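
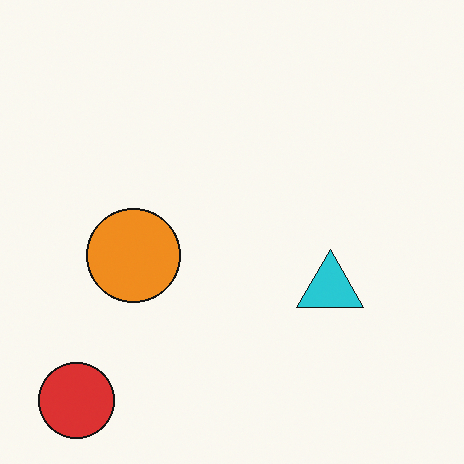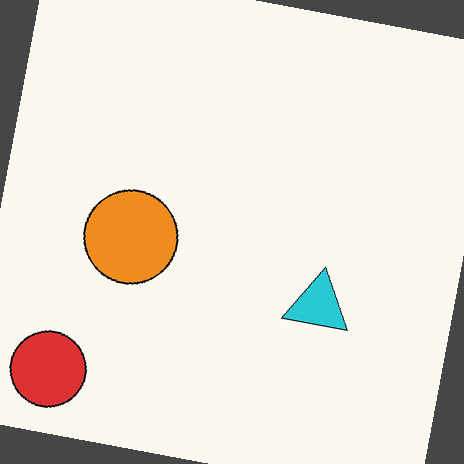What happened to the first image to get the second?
The transformation is: rotated clockwise by a small amount.

Every shape is tilted by the same angle and the image corners show triangular fill wedges — a whole-image rotation by a non-right angle.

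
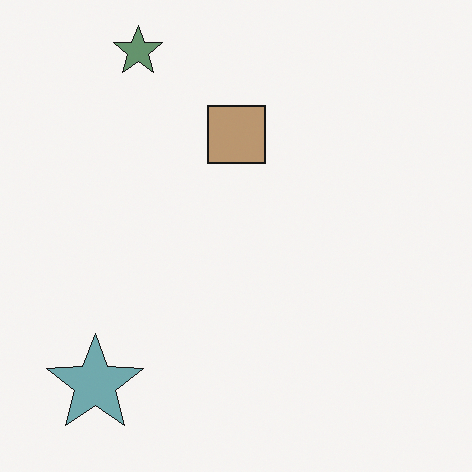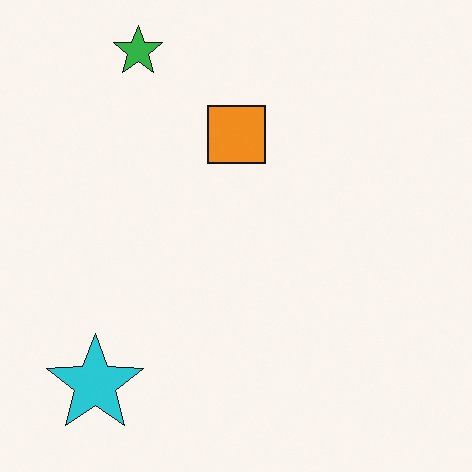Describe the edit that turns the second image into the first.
This is the original image made much more muted (saturation change).

All colors are more muted and greyish — a global saturation change.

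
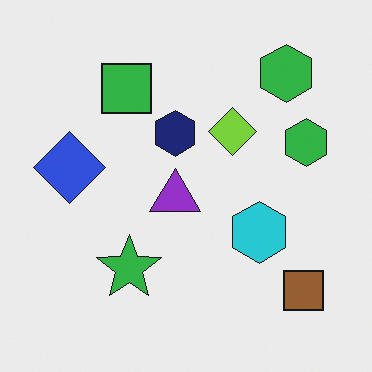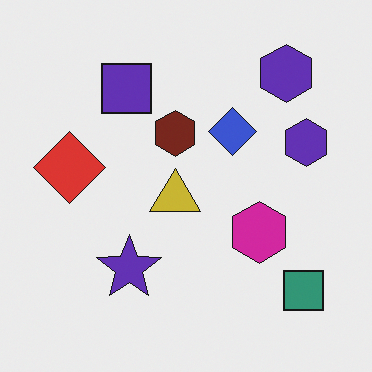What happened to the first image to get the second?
The image was hue-shifted noticeably.

Every shape's color has rotated by the same amount around the hue wheel — a uniform hue shift.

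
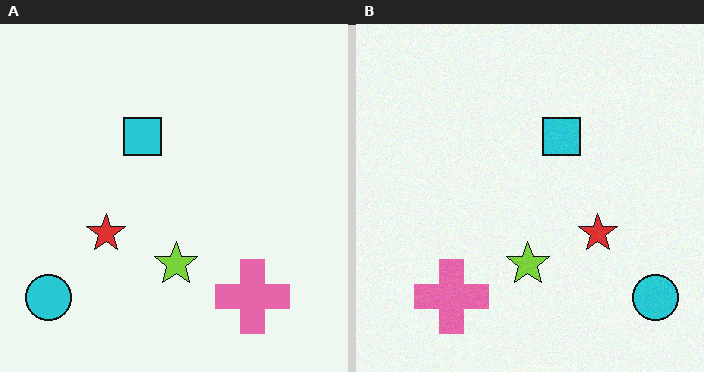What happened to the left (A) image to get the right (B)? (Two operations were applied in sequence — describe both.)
The transformation is: flipped horizontally (left ↔ right), then degraded with a light layer of grain.

The cyan circle is in the bottom-left of the left (A) image and the bottom-right of the right (B) — shapes on opposite sides of the vertical midline have swapped in a mirror flip. Random speckle covers the whole image, including the flat background.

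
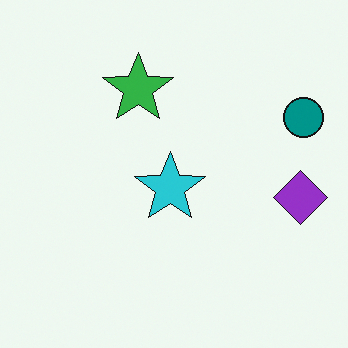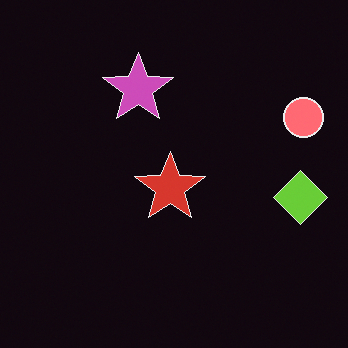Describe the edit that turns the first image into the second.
The second image is the first color-inverted (negative).

The light background has become dark and every shape's color is its complement — a photographic negative.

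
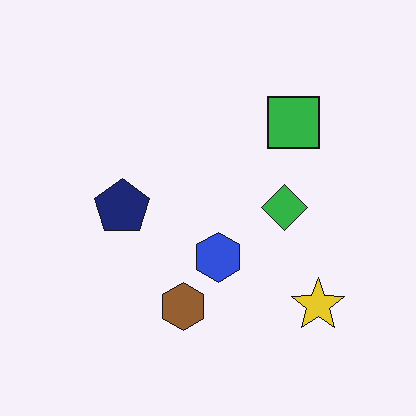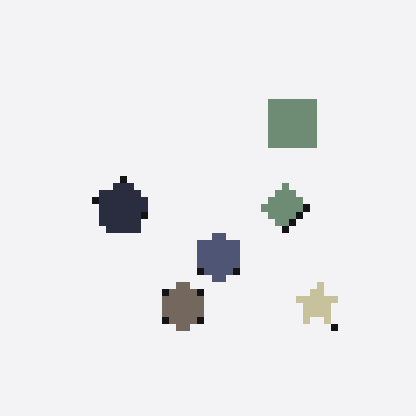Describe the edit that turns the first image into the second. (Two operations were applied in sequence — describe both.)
This is the original image heavily desaturated, then pixelated into visible square blocks.

All colors are more muted and greyish — a global saturation change. Shapes are reduced to large square blocks; fine edges and outlines are lost — a downscale-then-upscale (mosaic) effect.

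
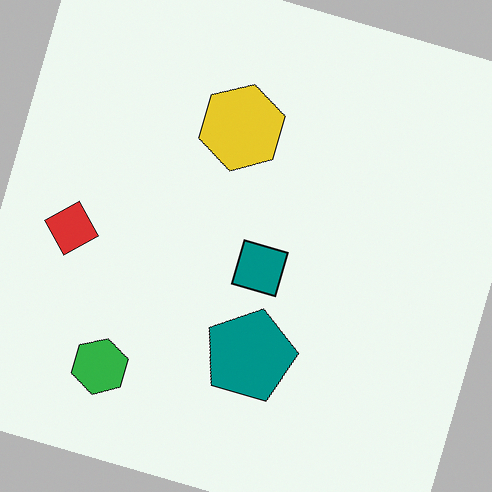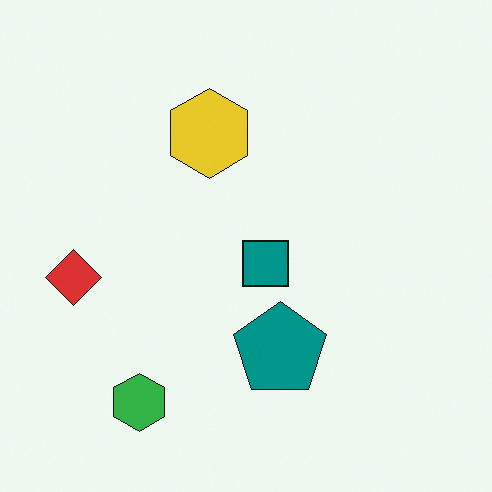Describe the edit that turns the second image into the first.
This is the original image rotated clockwise by a clearly visible amount.

Every shape is tilted by the same angle and the image corners show triangular fill wedges — a whole-image rotation by a non-right angle.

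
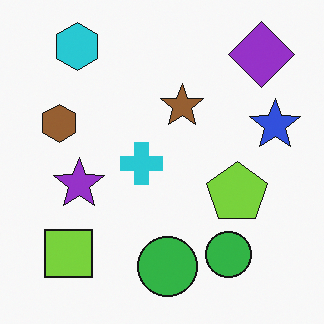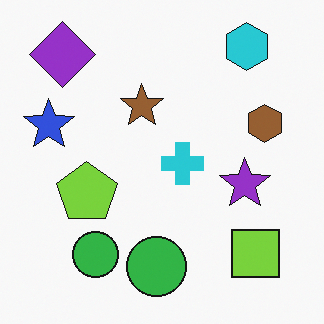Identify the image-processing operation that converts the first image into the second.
It was flipped horizontally (left ↔ right).

The blue star is in the right of the first image and the left of the second — shapes on opposite sides of the vertical midline have swapped in a mirror flip.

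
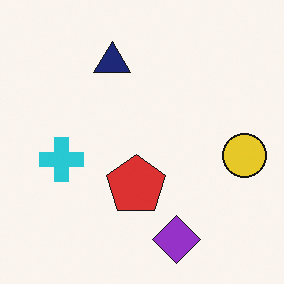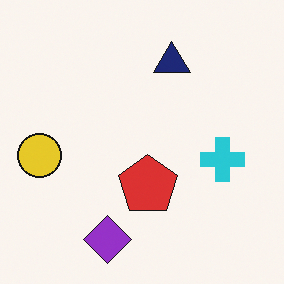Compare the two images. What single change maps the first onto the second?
It was flipped horizontally (left ↔ right).

The yellow circle is in the right of the first image and the left of the second — shapes on opposite sides of the vertical midline have swapped in a mirror flip.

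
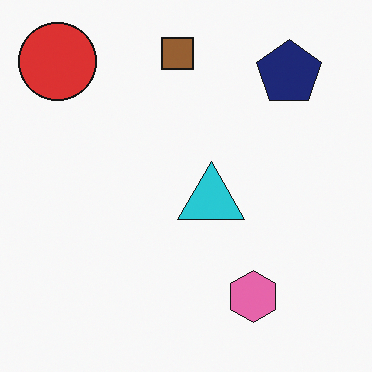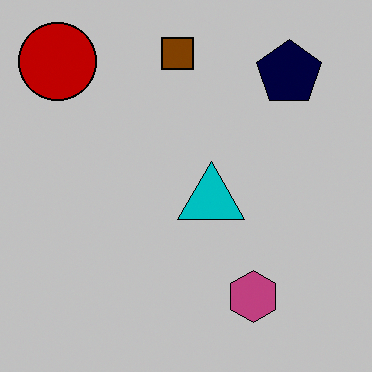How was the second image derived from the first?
The transformation is: aggressively posterized.

Each flat color has snapped to a coarser quantized level — most visibly, the near-white background has dropped to a flat grey.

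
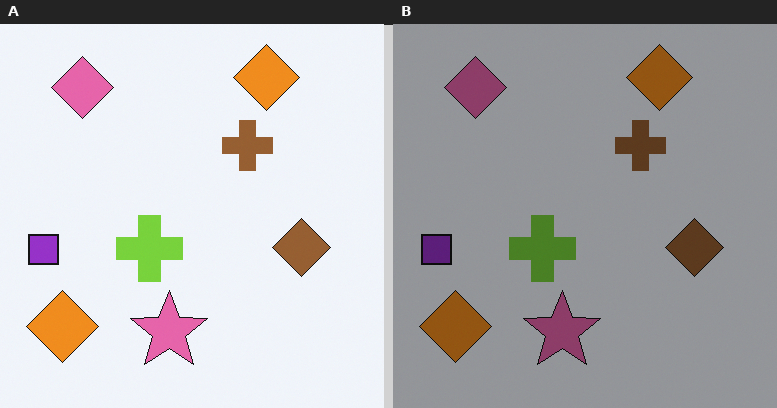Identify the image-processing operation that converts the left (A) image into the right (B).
The transformation is: substantially darkened.

Every pixel — background and shapes alike — is uniformly darkened.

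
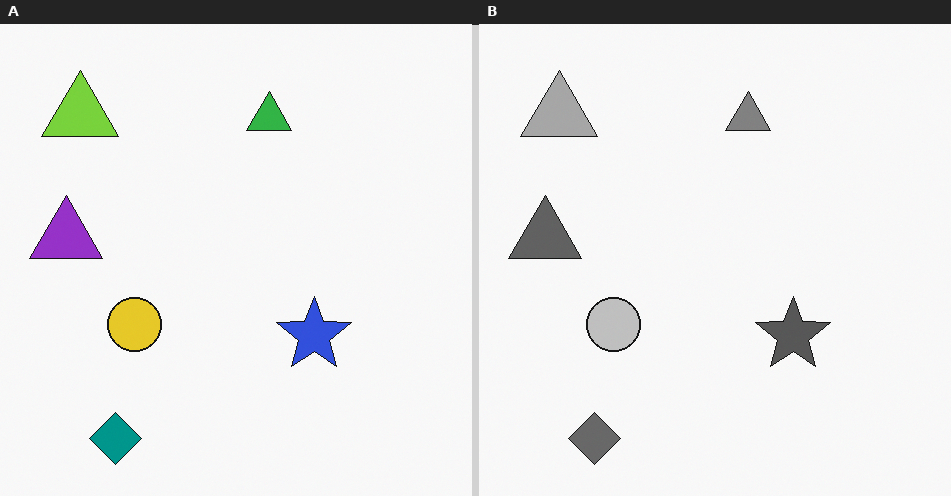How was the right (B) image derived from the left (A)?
The transformation is: converted to grayscale.

All color is removed — every shape is now a shade of grey.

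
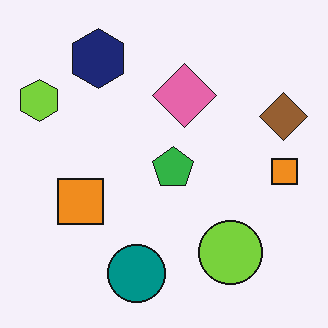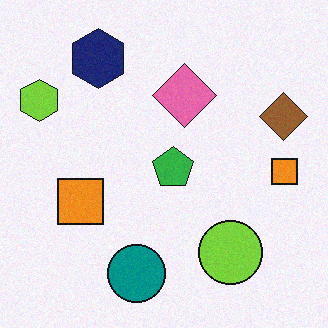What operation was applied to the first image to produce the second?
The image was degraded with a light layer of grain.

Random speckle covers the whole image, including the flat background.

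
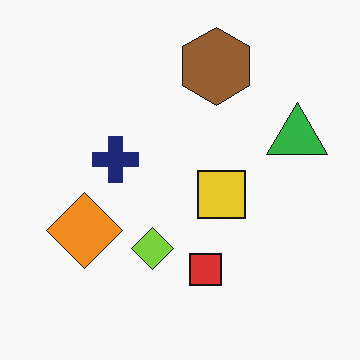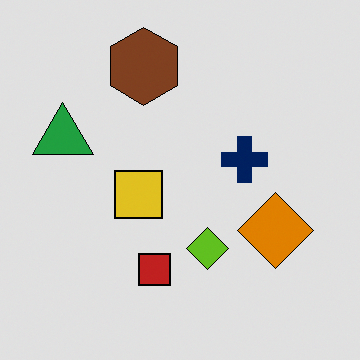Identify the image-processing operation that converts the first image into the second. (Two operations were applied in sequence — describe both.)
Flipped horizontally (left ↔ right), then posterized to a reduced palette.

The green triangle is in the right of the first image and the left of the second — shapes on opposite sides of the vertical midline have swapped in a mirror flip. Each flat color has snapped to a coarser quantized level — most visibly, the near-white background has dropped to a flat grey.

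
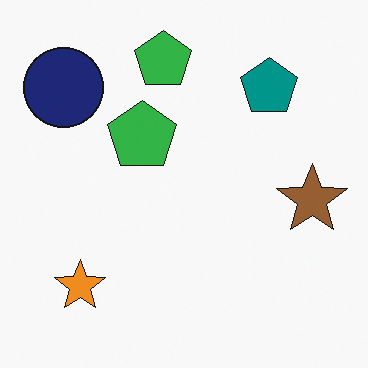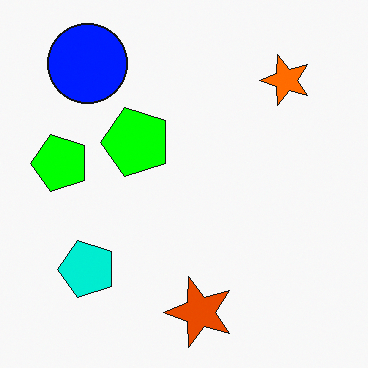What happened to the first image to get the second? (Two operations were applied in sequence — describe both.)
This is the original image transposed (reflected across the top-left ↔ bottom-right diagonal), then made much more vivid (saturation change).

Shapes have swapped their row and column positions — what was in the top-right is now in the bottom-left — a diagonal reflection. All colors are more vivid — a global saturation change.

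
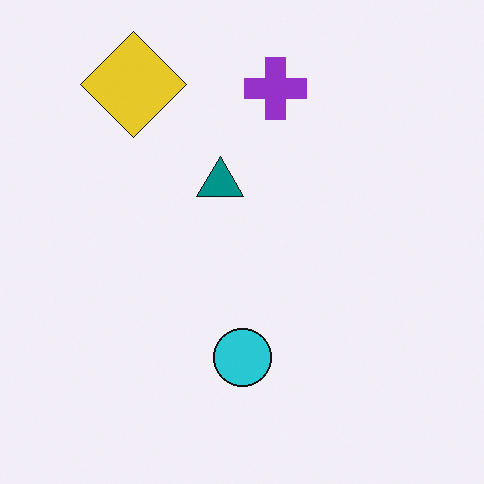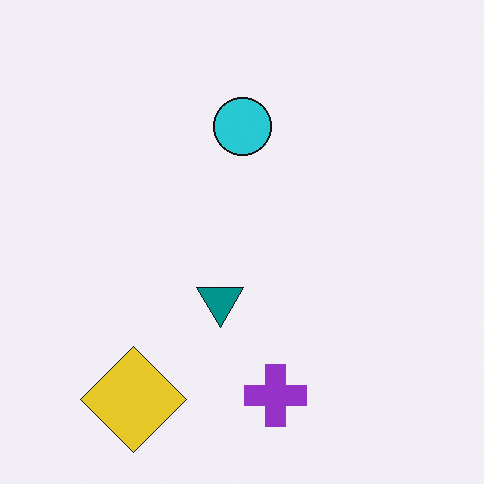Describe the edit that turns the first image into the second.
The second image is the first flipped vertically (top ↔ bottom).

The yellow diamond is in the top-left of the first image and the bottom-left of the second — shapes on opposite sides of the horizontal midline have swapped in a mirror flip.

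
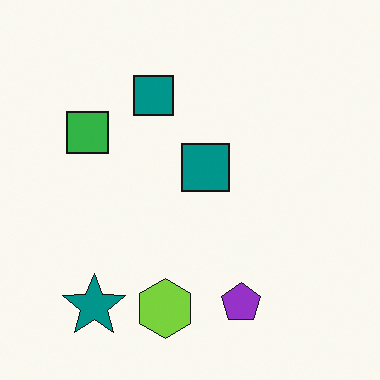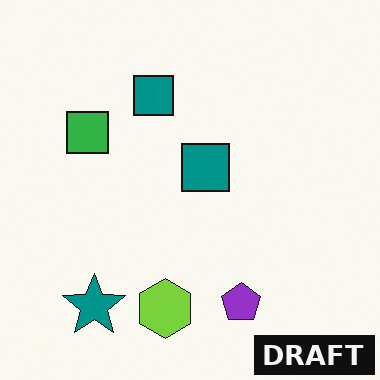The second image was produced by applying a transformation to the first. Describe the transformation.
The second image is the first watermarked with the text "DRAFT" in the lower-right corner.

A dark label reading "DRAFT" appears in the lower-right corner.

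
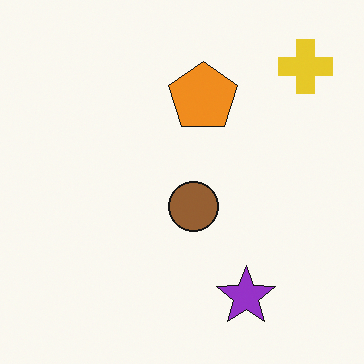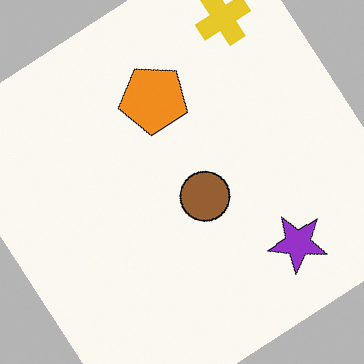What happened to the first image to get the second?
The image was rotated counter-clockwise by a large amount — several tens of degrees.

Every shape is tilted by the same angle and the image corners show triangular fill wedges — a whole-image rotation by a non-right angle.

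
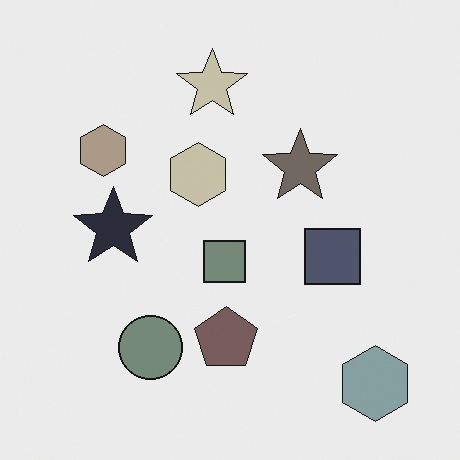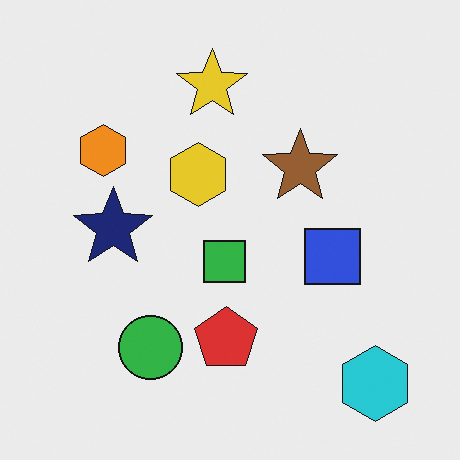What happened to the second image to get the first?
The first image is the second heavily desaturated.

All colors are more muted and greyish — a global saturation change.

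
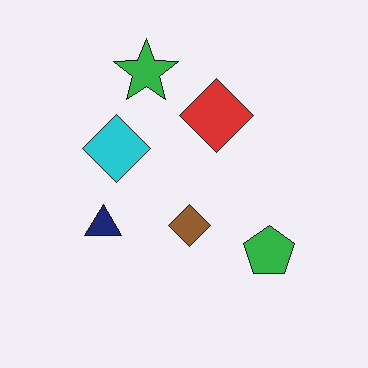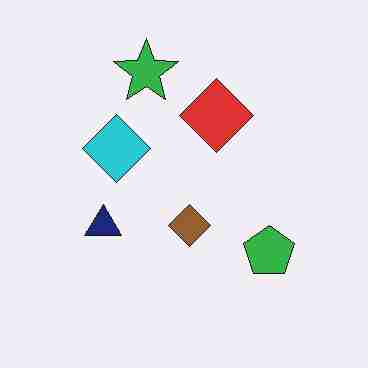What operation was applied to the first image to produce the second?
The image was degraded with heavy JPEG compression.

Blocky 8×8 compression artifacts appear around shape edges and the flat background shows ringing — characteristic JPEG degradation.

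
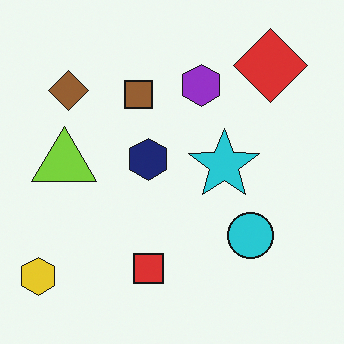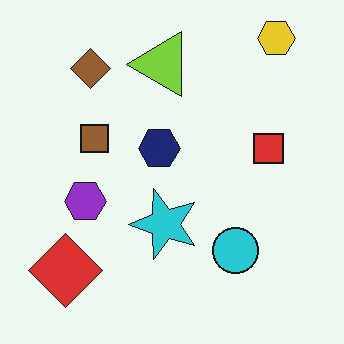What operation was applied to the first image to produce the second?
The image was transposed (reflected across the top-left ↔ bottom-right diagonal).

Shapes have swapped their row and column positions — what was in the top-right is now in the bottom-left — a diagonal reflection.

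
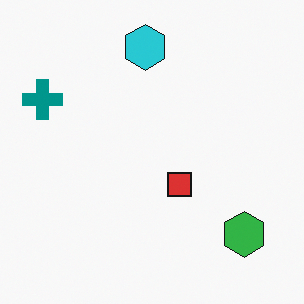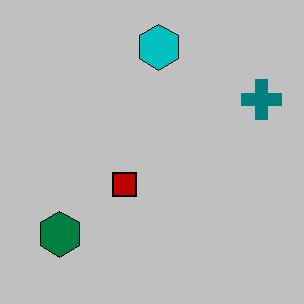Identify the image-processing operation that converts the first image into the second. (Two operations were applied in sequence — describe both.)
The transformation is: heavily posterized to just a handful of flat colors, then flipped horizontally (left ↔ right).

Each flat color has snapped to a coarser quantized level — most visibly, the near-white background has dropped to a flat grey. The teal cross is in the top-left of the first image and the top-right of the second — shapes on opposite sides of the vertical midline have swapped in a mirror flip.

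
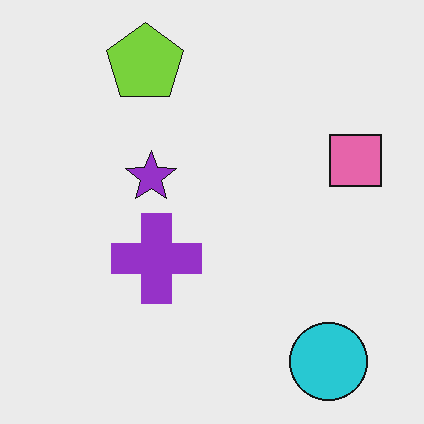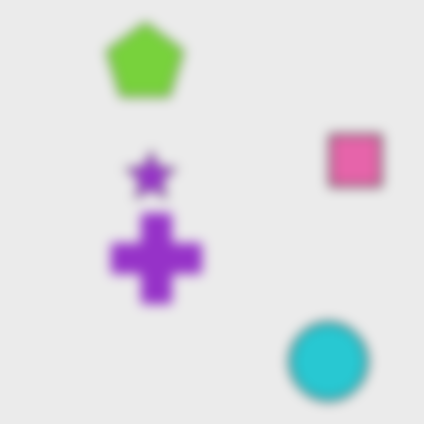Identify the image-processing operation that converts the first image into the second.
The image was strongly gaussian-blurred.

Shape edges and outlines are uniformly softened across the whole image.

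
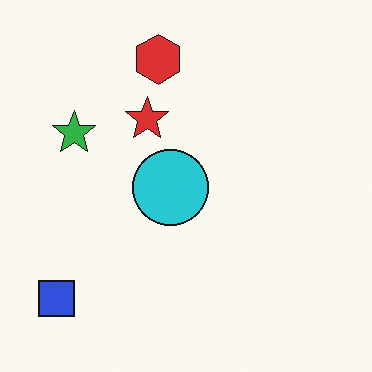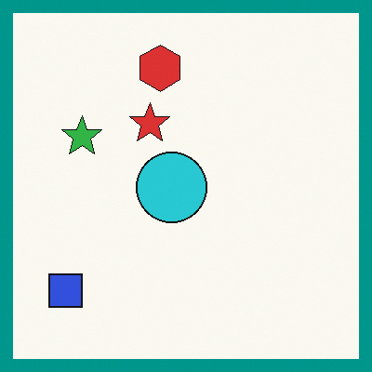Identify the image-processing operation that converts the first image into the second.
This is the original image framed with a teal border.

A solid teal frame runs around the edge of the second image, with the content slightly shrunk inside it.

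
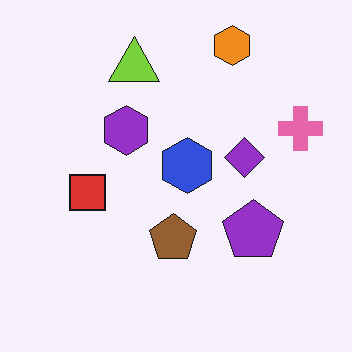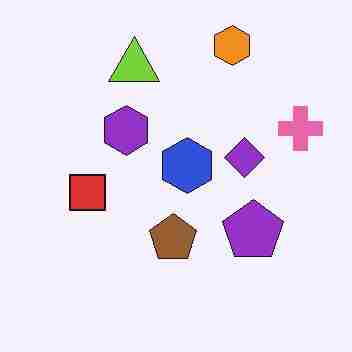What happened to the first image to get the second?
The second image is the first heavily JPEG-compressed with obvious blocking artifacts.

Blocky 8×8 compression artifacts appear around shape edges and the flat background shows ringing — characteristic JPEG degradation.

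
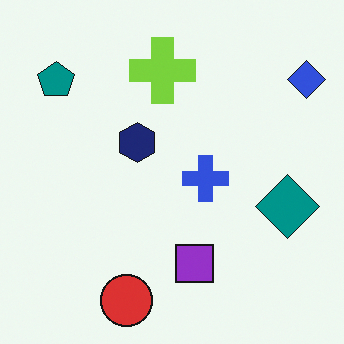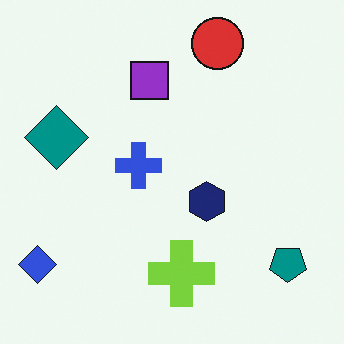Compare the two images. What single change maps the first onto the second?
It was rotated 180°.

The blue diamond sits in the top-right of the first image and the bottom-left of the second — consistent with a whole-image 180° rotation.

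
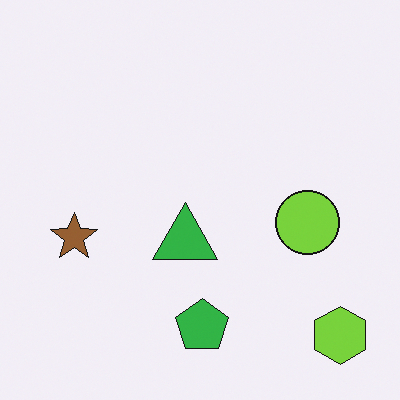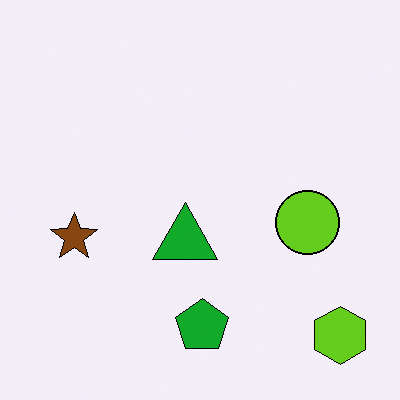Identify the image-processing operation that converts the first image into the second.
The transformation is: given slightly increased contrast.

Tones are pushed away from mid-grey across the whole image — a global contrast change.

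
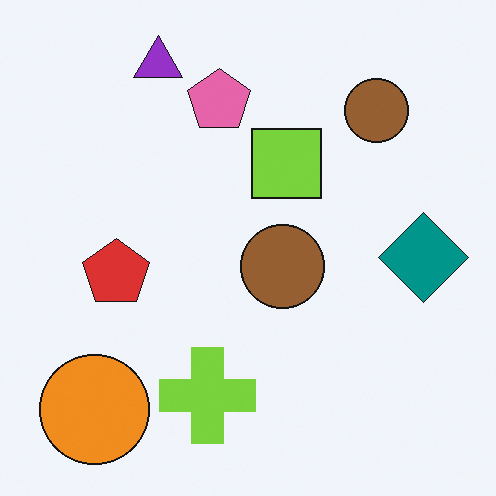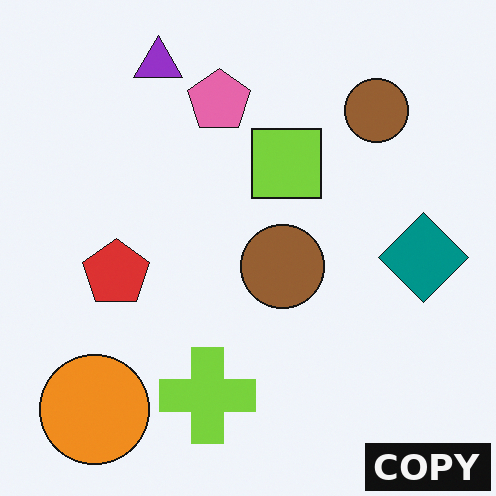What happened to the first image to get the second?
This is the original image watermarked with the text "COPY" in the lower-right corner.

A dark label reading "COPY" appears in the lower-right corner.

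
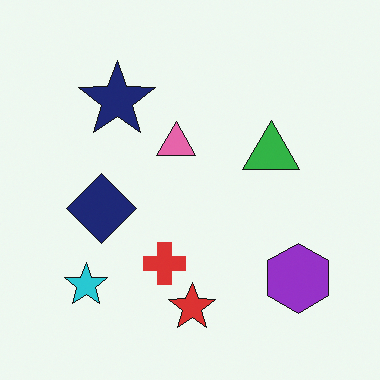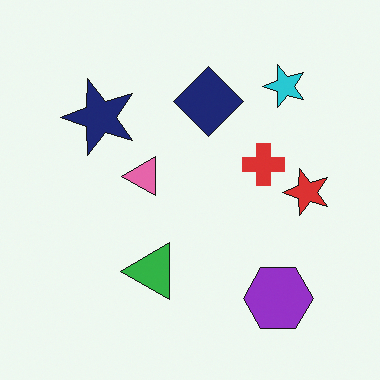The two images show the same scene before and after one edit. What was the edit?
The second image is the first transposed (reflected across the top-left ↔ bottom-right diagonal).

Shapes have swapped their row and column positions — what was in the top-right is now in the bottom-left — a diagonal reflection.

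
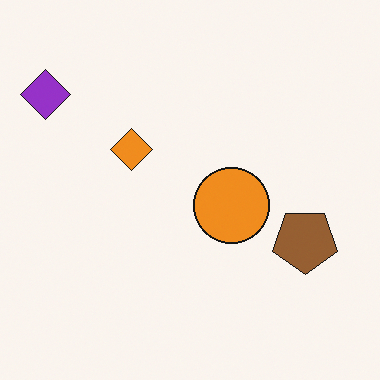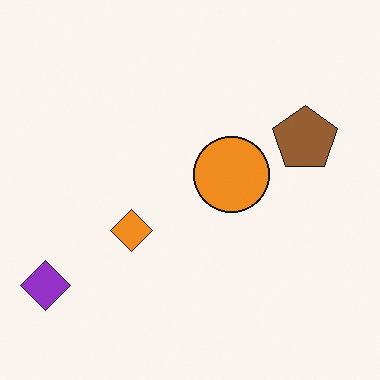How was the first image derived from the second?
Flipped vertically (top ↔ bottom).

The purple diamond is in the bottom-left of the second image and the top-left of the first — shapes on opposite sides of the horizontal midline have swapped in a mirror flip.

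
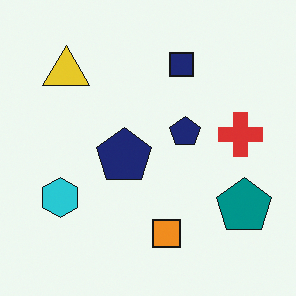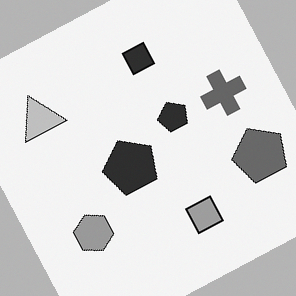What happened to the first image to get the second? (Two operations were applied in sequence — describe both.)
The second image is the first converted to grayscale, then rotated counter-clockwise by a clearly visible amount.

All color is removed — every shape is now a shade of grey. Every shape is tilted by the same angle and the image corners show triangular fill wedges — a whole-image rotation by a non-right angle.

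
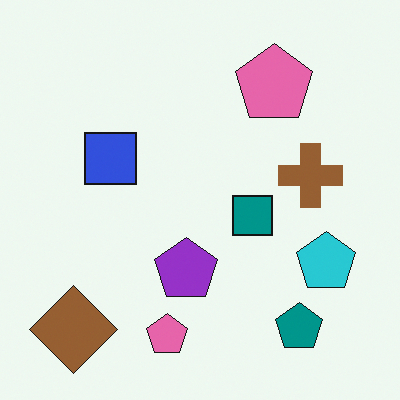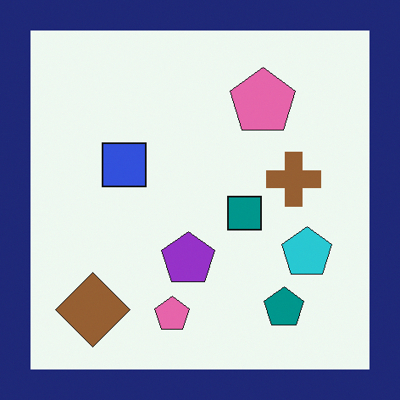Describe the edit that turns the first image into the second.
The transformation is: framed with a navy border.

A solid navy frame runs around the edge of the second image, with the content slightly shrunk inside it.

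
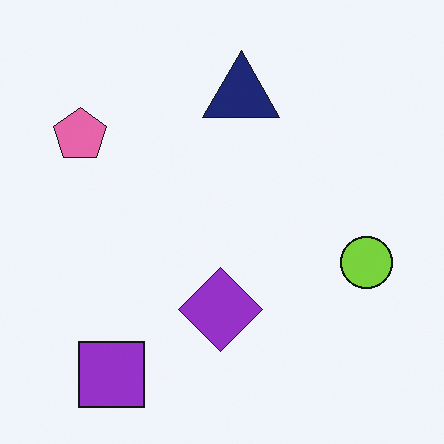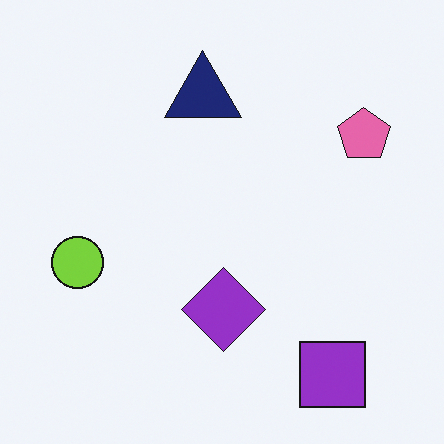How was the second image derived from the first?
The image was flipped horizontally (left ↔ right).

The lime circle is in the right of the first image and the left of the second — shapes on opposite sides of the vertical midline have swapped in a mirror flip.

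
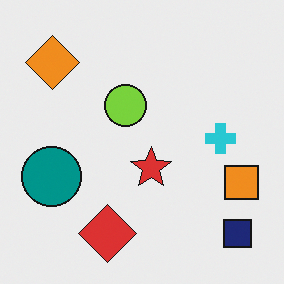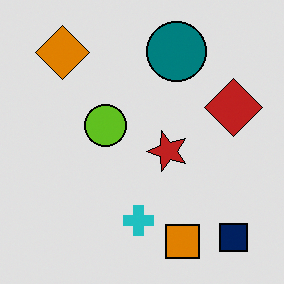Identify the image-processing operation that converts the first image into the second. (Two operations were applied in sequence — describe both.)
It was transposed (reflected across the top-left ↔ bottom-right diagonal), then posterized to a reduced palette.

Shapes have swapped their row and column positions — what was in the top-right is now in the bottom-left — a diagonal reflection. Each flat color has snapped to a coarser quantized level — most visibly, the near-white background has dropped to a flat grey.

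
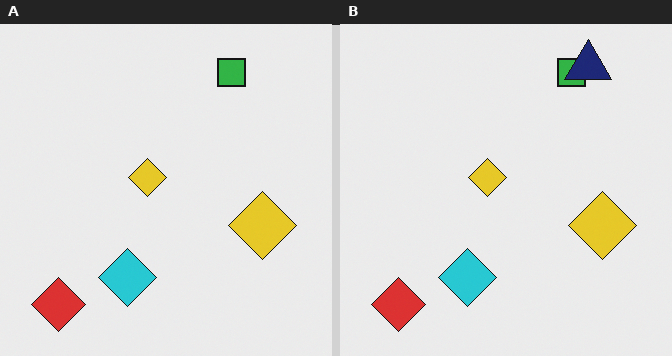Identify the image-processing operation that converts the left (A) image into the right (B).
It was overlaid with an additional navy triangle.

A navy triangle appears in the right (B) image that is absent from the left (A).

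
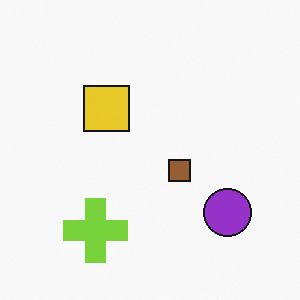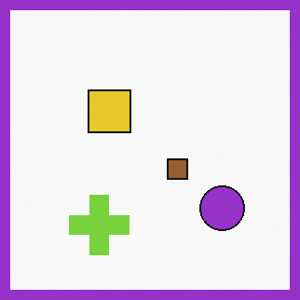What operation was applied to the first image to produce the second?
This is the original image framed with a purple border.

A solid purple frame runs around the edge of the second image, with the content slightly shrunk inside it.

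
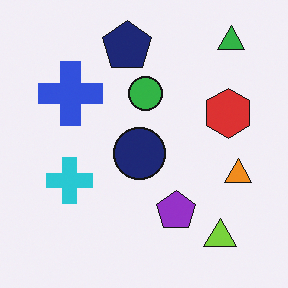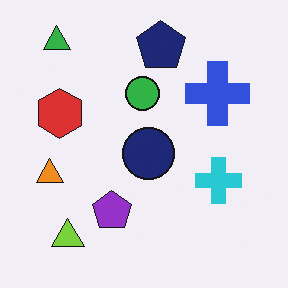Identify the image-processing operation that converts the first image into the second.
The image was flipped horizontally (left ↔ right).

The orange triangle is in the right of the first image and the left of the second — shapes on opposite sides of the vertical midline have swapped in a mirror flip.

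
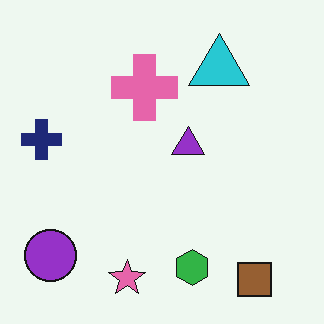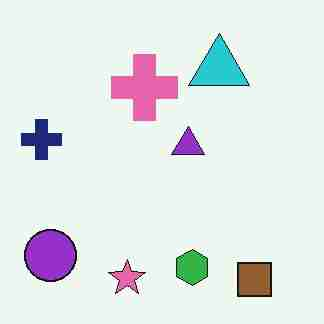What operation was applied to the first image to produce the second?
The image was degraded with heavy JPEG compression.

Blocky 8×8 compression artifacts appear around shape edges and the flat background shows ringing — characteristic JPEG degradation.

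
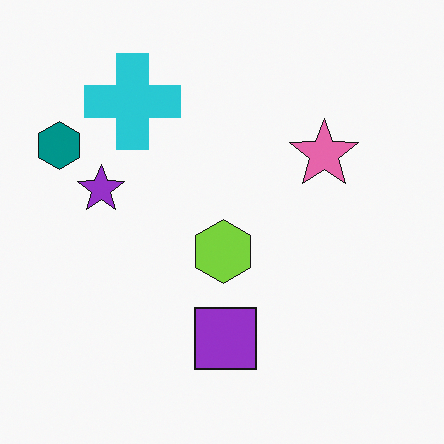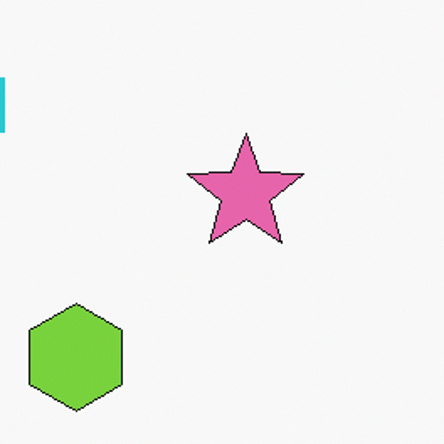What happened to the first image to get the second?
This is the original image cropped to a noticeably smaller region and rescaled.

The visible shapes are larger and the field of view is narrower; shapes near the original edges may be partly or wholly outside the frame — a crop-and-rescale.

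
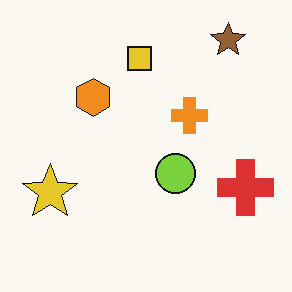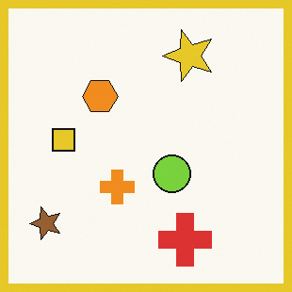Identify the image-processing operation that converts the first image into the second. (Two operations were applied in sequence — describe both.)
This is the original image transposed (reflected across the top-left ↔ bottom-right diagonal), then framed with a yellow border.

Shapes have swapped their row and column positions — what was in the top-right is now in the bottom-left — a diagonal reflection. A solid yellow frame runs around the edge of the second image, with the content slightly shrunk inside it.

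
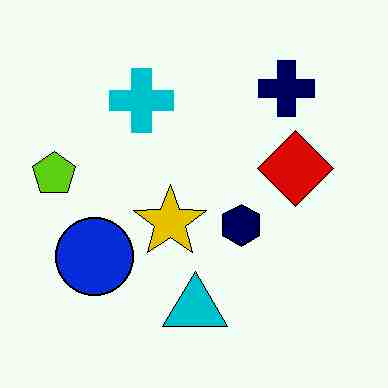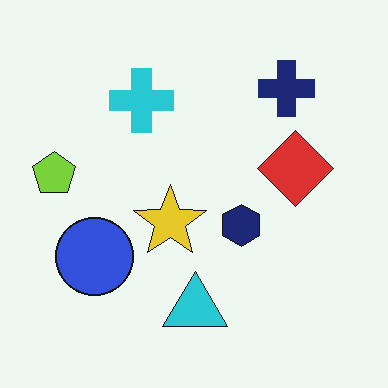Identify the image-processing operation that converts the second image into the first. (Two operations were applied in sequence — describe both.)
The first image is the second JPEG-compressed with visible artifacts, then given slightly increased contrast.

Blocky 8×8 compression artifacts appear around shape edges and the flat background shows ringing — characteristic JPEG degradation. Tones are pushed away from mid-grey across the whole image — a global contrast change.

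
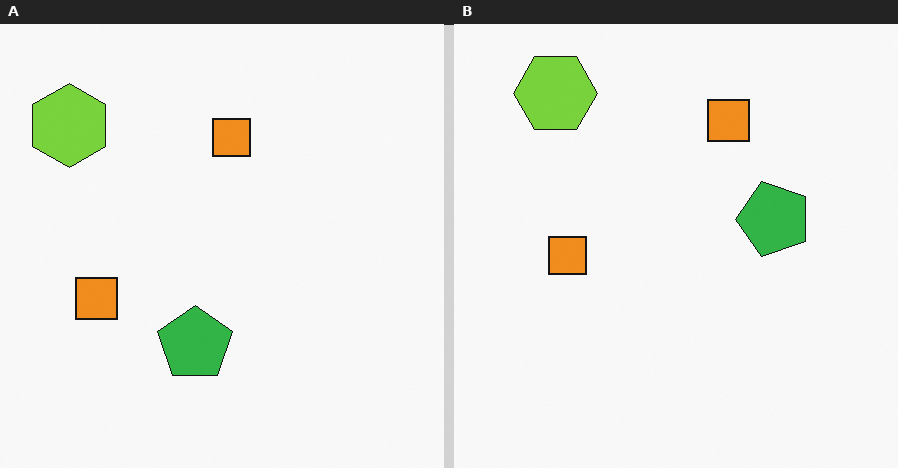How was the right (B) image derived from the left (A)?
The transformation is: transposed (reflected across the top-left ↔ bottom-right diagonal).

Shapes have swapped their row and column positions — what was in the top-right is now in the bottom-left — a diagonal reflection.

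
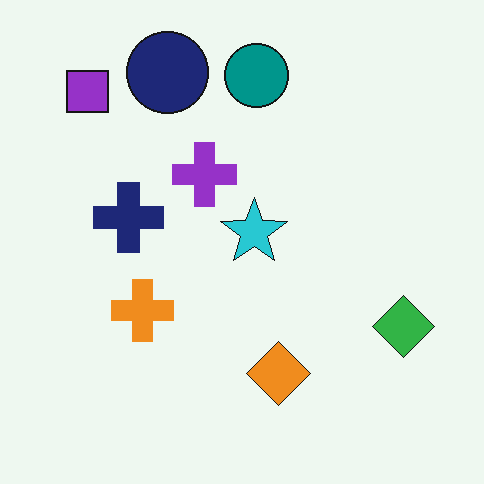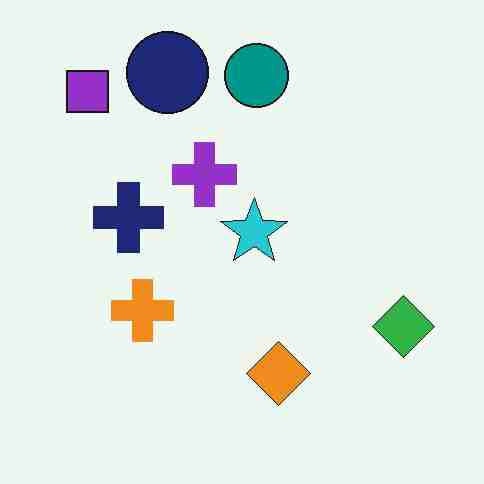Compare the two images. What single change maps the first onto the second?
The image was degraded with heavy JPEG compression.

Blocky 8×8 compression artifacts appear around shape edges and the flat background shows ringing — characteristic JPEG degradation.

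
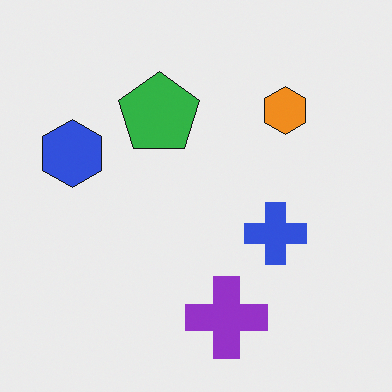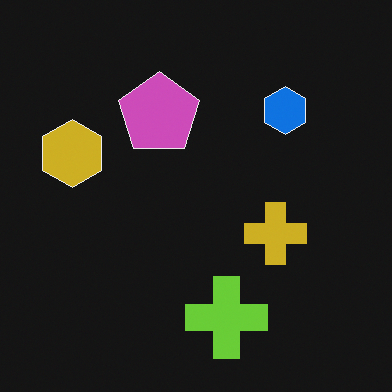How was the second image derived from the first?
It was color-inverted (negative).

The light background has become dark and every shape's color is its complement — a photographic negative.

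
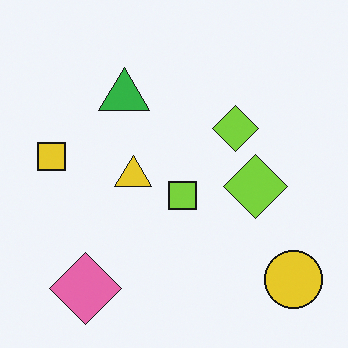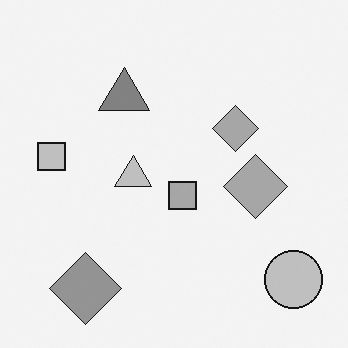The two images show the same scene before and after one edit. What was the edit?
Converted to grayscale.

All color is removed — every shape is now a shade of grey.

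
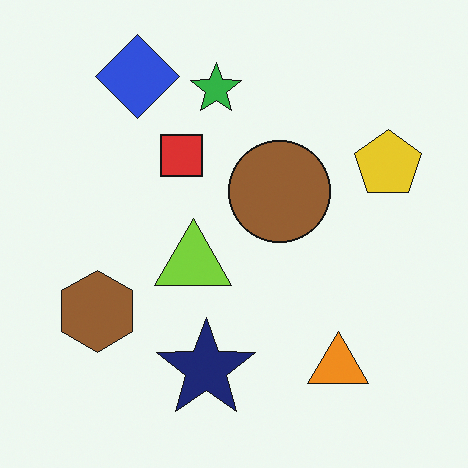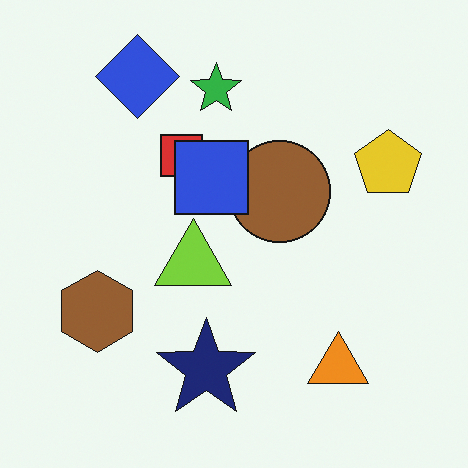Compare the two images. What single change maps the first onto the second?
It was overlaid with an additional blue square.

A blue square appears in the second image that is absent from the first.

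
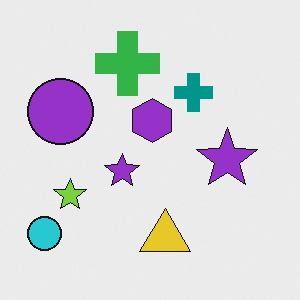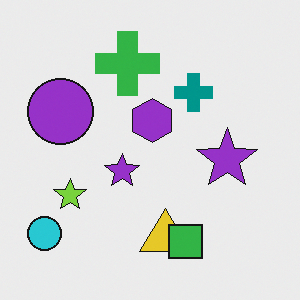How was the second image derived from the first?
The image was overlaid with an additional green square.

A green square appears in the second image that is absent from the first.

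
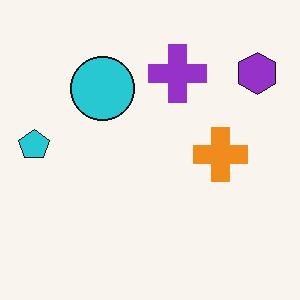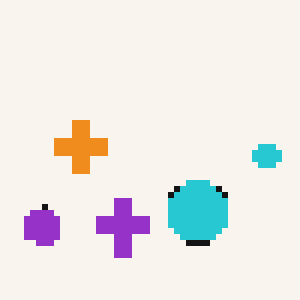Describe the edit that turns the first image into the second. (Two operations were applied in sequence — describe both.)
Pixelated into visible square blocks, then rotated 180°.

Shapes are reduced to large square blocks; fine edges and outlines are lost — a downscale-then-upscale (mosaic) effect. The purple hexagon sits in the top-right of the first image and the bottom-left of the second — consistent with a whole-image 180° rotation.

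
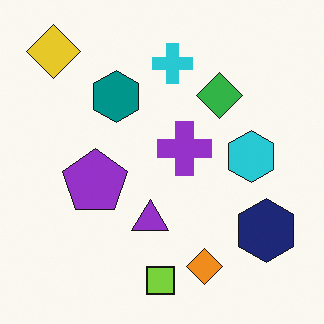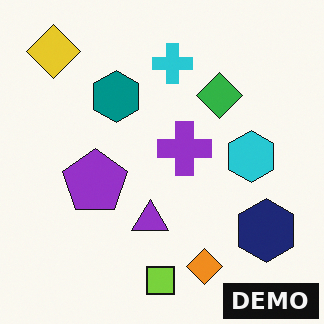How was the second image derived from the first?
The image was watermarked with the text "DEMO" in the lower-right corner.

A dark label reading "DEMO" appears in the lower-right corner.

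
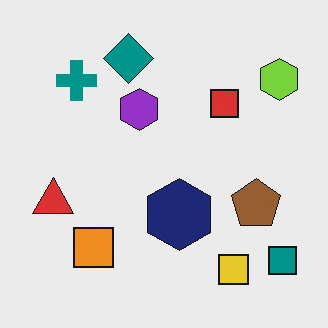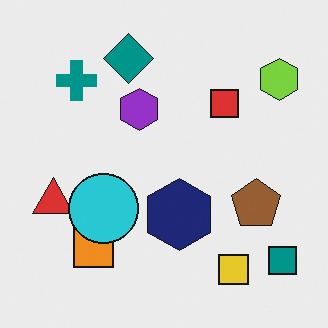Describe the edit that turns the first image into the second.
The transformation is: overlaid with an additional cyan circle.

A cyan circle appears in the second image that is absent from the first.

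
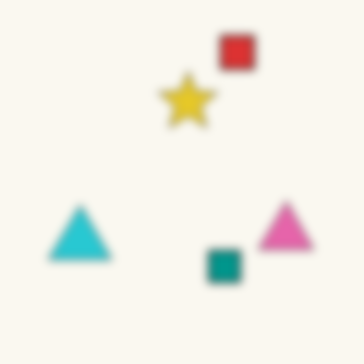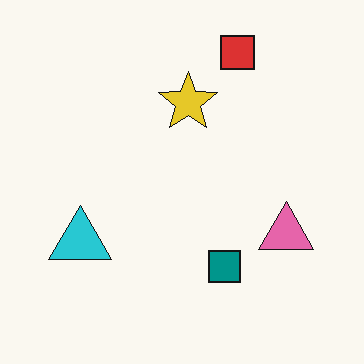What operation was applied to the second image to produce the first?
The image was moderately blurred.

Shape edges and outlines are uniformly softened across the whole image.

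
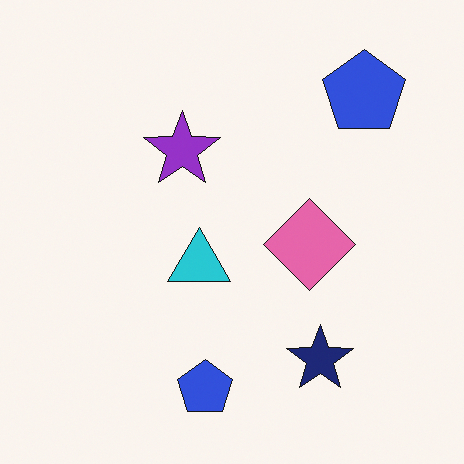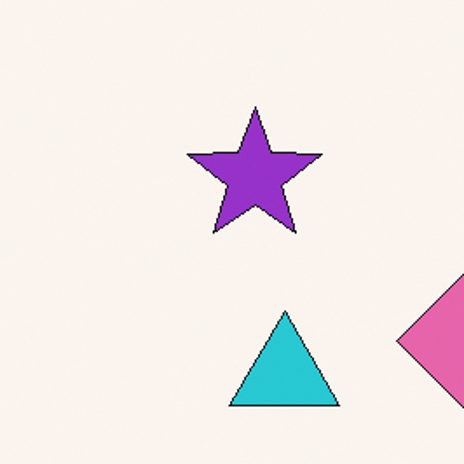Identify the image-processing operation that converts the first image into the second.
The transformation is: cropped to a noticeably smaller region and rescaled.

The visible shapes are larger and the field of view is narrower; shapes near the original edges may be partly or wholly outside the frame — a crop-and-rescale.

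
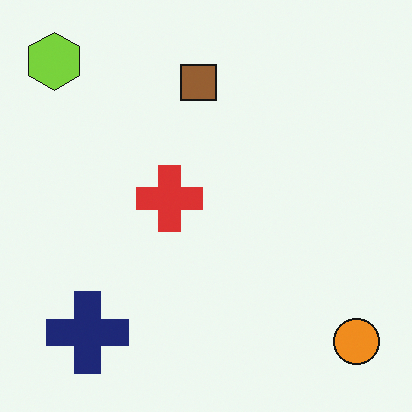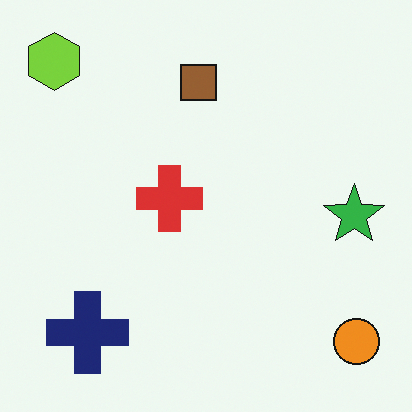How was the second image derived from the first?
Overlaid with an additional green star.

A green star appears in the second image that is absent from the first.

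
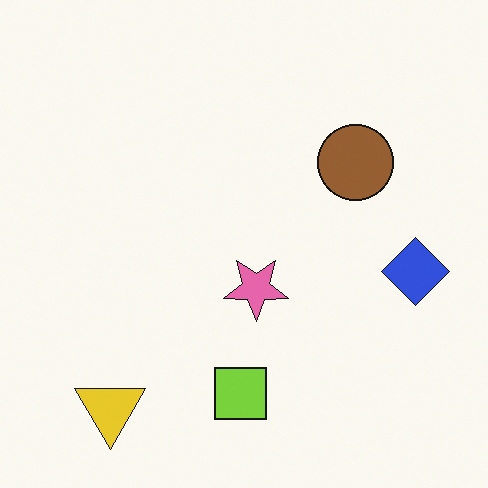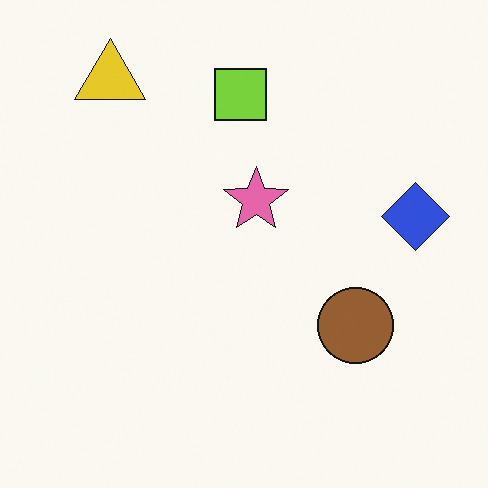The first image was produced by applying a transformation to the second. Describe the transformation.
The transformation is: flipped vertically (top ↔ bottom).

The yellow triangle is in the top-left of the second image and the bottom-left of the first — shapes on opposite sides of the horizontal midline have swapped in a mirror flip.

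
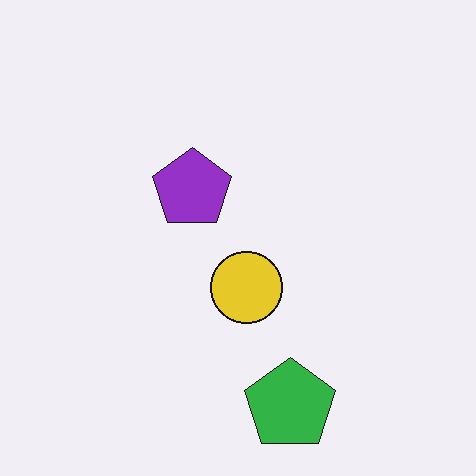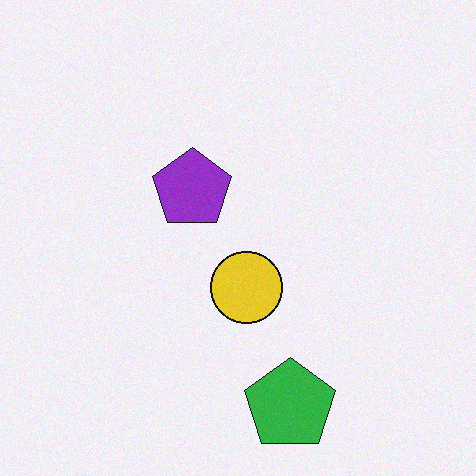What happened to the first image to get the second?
The image was degraded with subtle gaussian noise.

Random speckle covers the whole image, including the flat background.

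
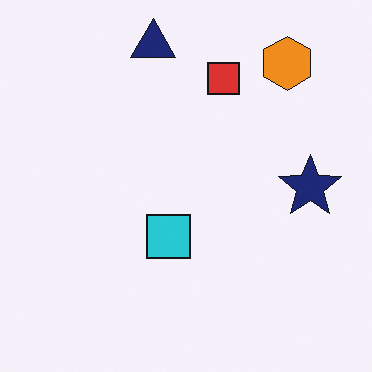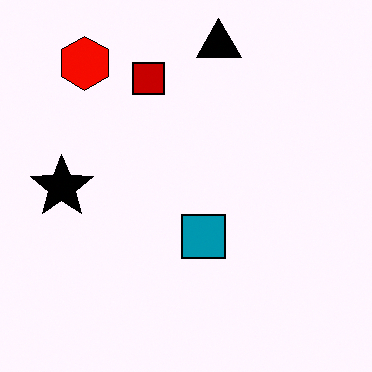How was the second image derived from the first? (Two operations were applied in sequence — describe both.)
Flipped horizontally (left ↔ right), then given much higher contrast.

The navy star is in the right of the first image and the left of the second — shapes on opposite sides of the vertical midline have swapped in a mirror flip. Tones are pushed away from mid-grey across the whole image — a global contrast change.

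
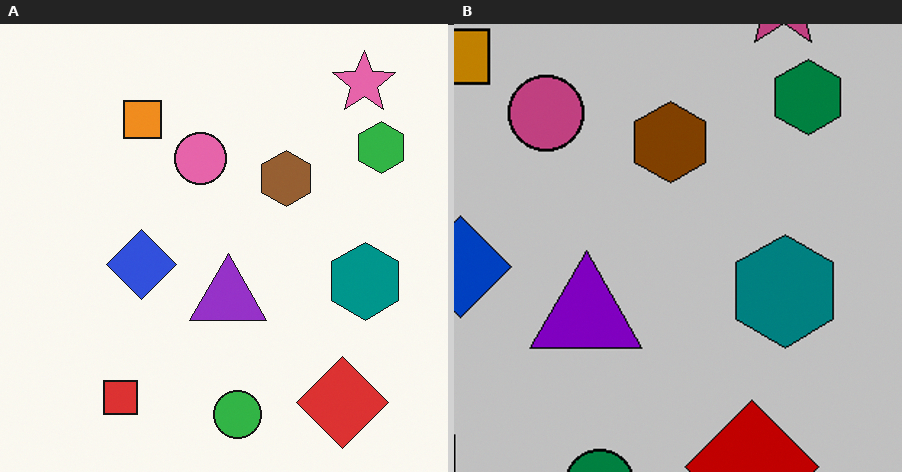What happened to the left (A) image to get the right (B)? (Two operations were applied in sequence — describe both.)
The transformation is: heavily posterized to just a handful of flat colors, then cropped slightly and scaled back up.

Each flat color has snapped to a coarser quantized level — most visibly, the near-white background has dropped to a flat grey. The visible shapes are larger and the field of view is narrower; shapes near the original edges may be partly or wholly outside the frame — a crop-and-rescale.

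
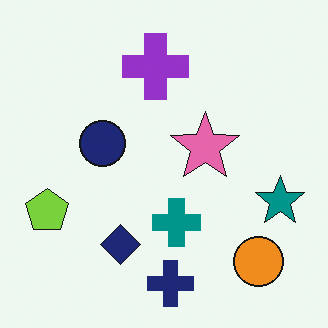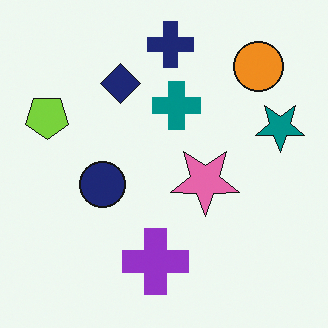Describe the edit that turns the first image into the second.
Flipped vertically (top ↔ bottom).

The navy cross is in the bottom of the first image and the top of the second — shapes on opposite sides of the horizontal midline have swapped in a mirror flip.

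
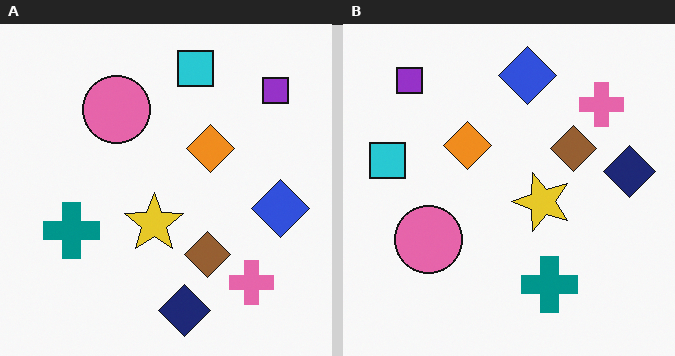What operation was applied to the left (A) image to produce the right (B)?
It was rotated 90° counter-clockwise.

The purple square sits in the top-right of the left (A) image and the top-left of the right (B) — consistent with a whole-image 90° counter-clockwise rotation.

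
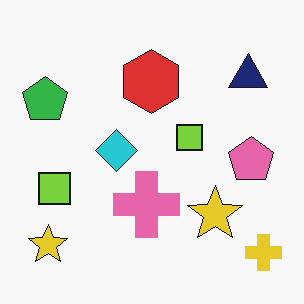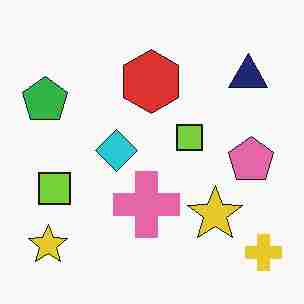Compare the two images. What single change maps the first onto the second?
Heavily JPEG-compressed with obvious blocking artifacts.

Blocky 8×8 compression artifacts appear around shape edges and the flat background shows ringing — characteristic JPEG degradation.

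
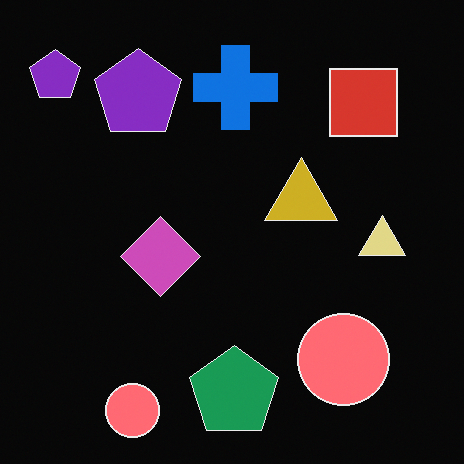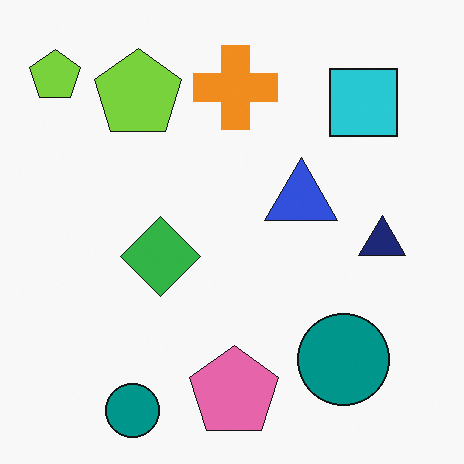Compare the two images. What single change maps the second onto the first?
Color-inverted (negative).

The light background has become dark and every shape's color is its complement — a photographic negative.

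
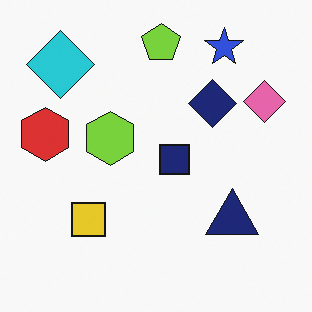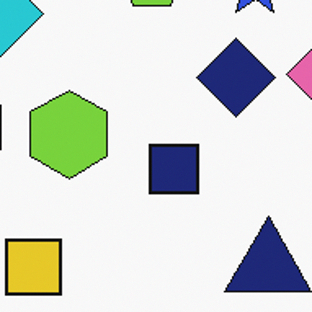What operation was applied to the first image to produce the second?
The second image is the first cropped to a noticeably smaller region and rescaled.

The visible shapes are larger and the field of view is narrower; shapes near the original edges may be partly or wholly outside the frame — a crop-and-rescale.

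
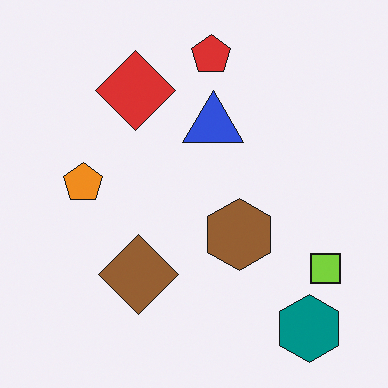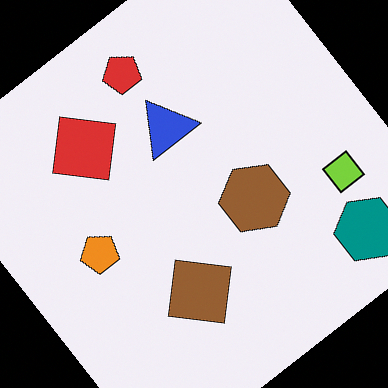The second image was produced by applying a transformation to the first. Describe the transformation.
This is the original image rotated counter-clockwise by a large amount — several tens of degrees.

Every shape is tilted by the same angle and the image corners show triangular fill wedges — a whole-image rotation by a non-right angle.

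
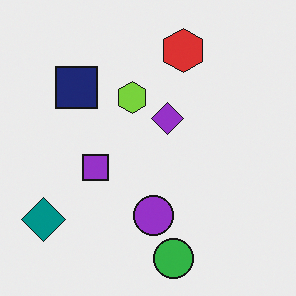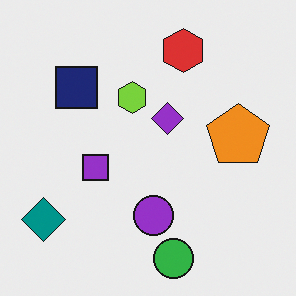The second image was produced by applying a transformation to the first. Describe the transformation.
This is the original image overlaid with an additional orange pentagon.

An orange pentagon appears in the second image that is absent from the first.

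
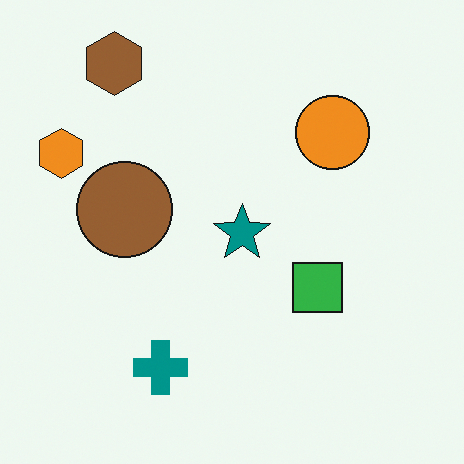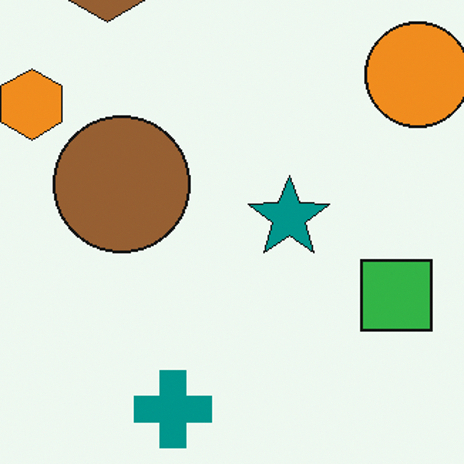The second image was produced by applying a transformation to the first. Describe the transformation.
The image was cropped to a modestly smaller region and rescaled.

The visible shapes are larger and the field of view is narrower; shapes near the original edges may be partly or wholly outside the frame — a crop-and-rescale.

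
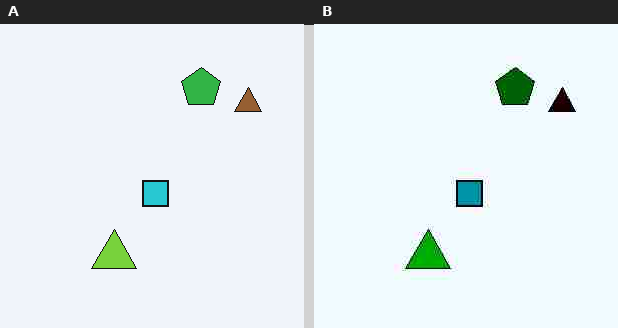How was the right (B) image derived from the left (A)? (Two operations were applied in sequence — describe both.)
The image was boosted in contrast, then heavily JPEG-compressed with obvious blocking artifacts.

Tones are pushed away from mid-grey across the whole image — a global contrast change. Blocky 8×8 compression artifacts appear around shape edges and the flat background shows ringing — characteristic JPEG degradation.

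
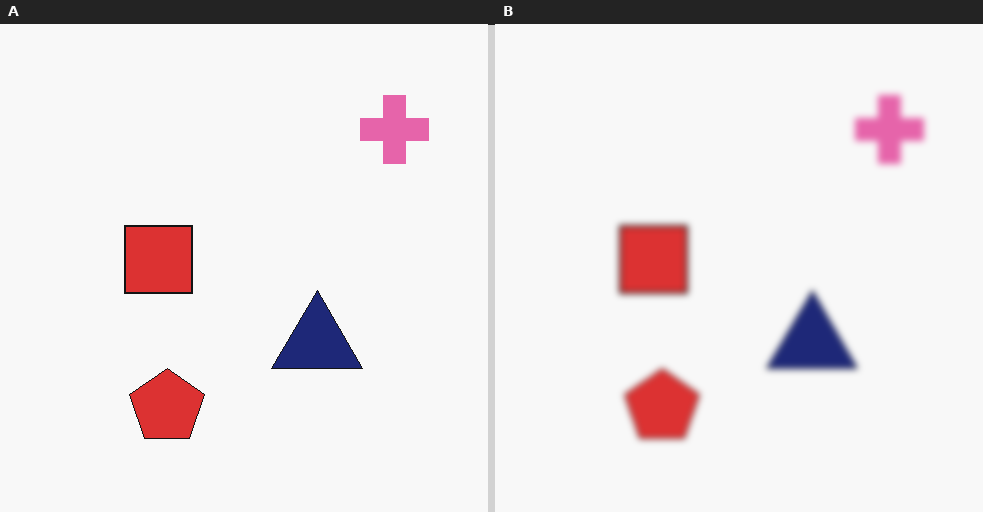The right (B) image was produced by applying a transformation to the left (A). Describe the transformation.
The right (B) image is the left (A) moderately blurred.

Shape edges and outlines are uniformly softened across the whole image.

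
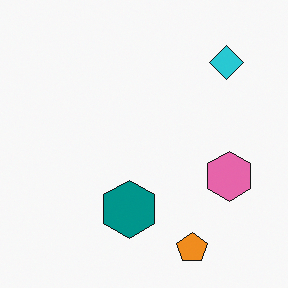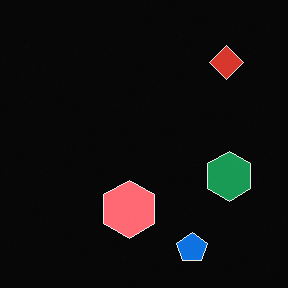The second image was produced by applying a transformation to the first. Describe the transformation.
Color-inverted (negative).

The light background has become dark and every shape's color is its complement — a photographic negative.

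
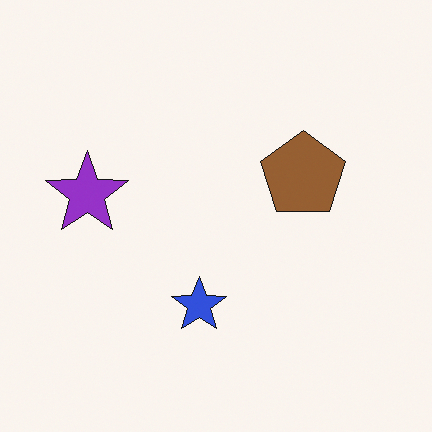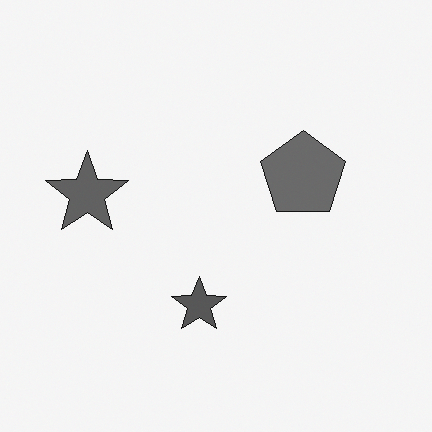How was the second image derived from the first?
Converted to grayscale.

All color is removed — every shape is now a shade of grey.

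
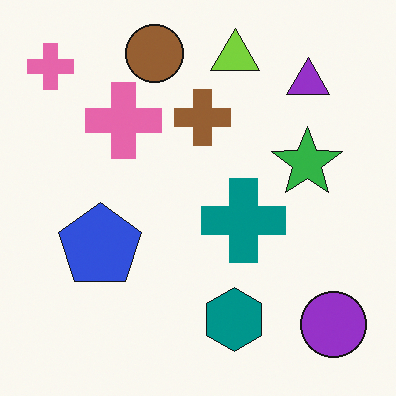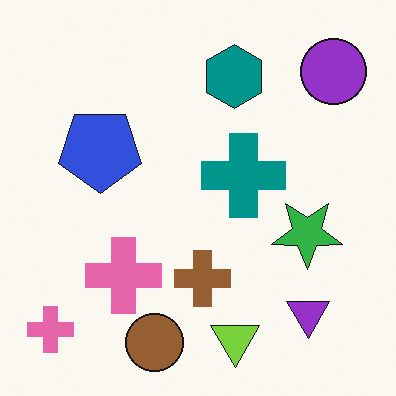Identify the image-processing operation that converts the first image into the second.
The image was flipped vertically (top ↔ bottom).

The brown circle is in the top of the first image and the bottom of the second — shapes on opposite sides of the horizontal midline have swapped in a mirror flip.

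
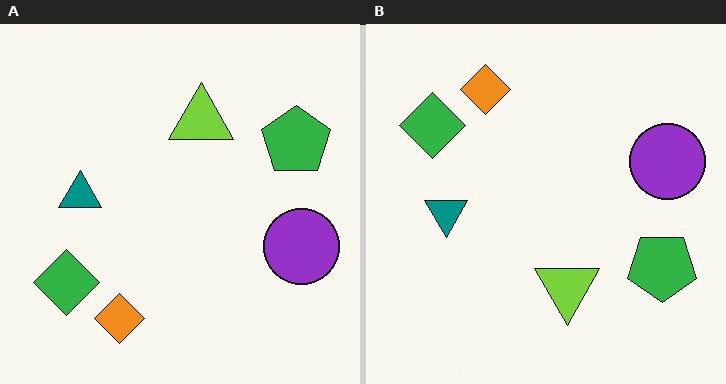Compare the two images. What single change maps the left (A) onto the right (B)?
Flipped vertically (top ↔ bottom).

The orange diamond is in the bottom-left of the left (A) image and the top-left of the right (B) — shapes on opposite sides of the horizontal midline have swapped in a mirror flip.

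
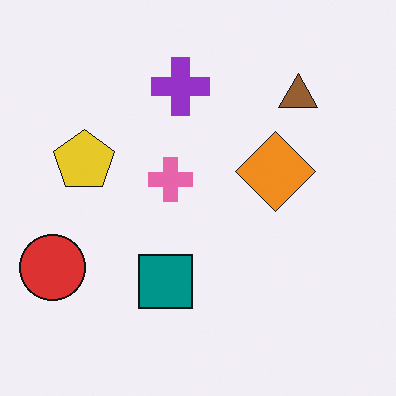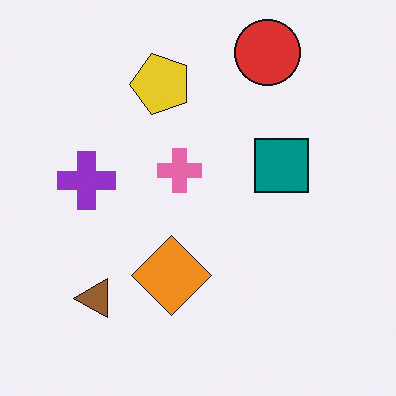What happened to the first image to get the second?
The transformation is: transposed (reflected across the top-left ↔ bottom-right diagonal).

Shapes have swapped their row and column positions — what was in the top-right is now in the bottom-left — a diagonal reflection.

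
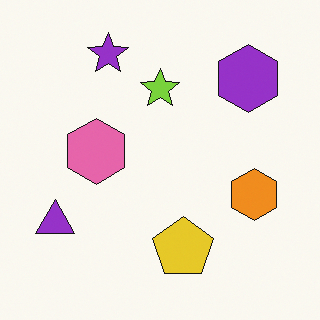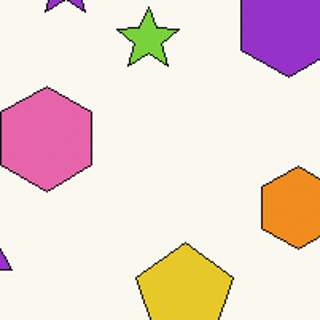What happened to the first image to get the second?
It was cropped to a modestly smaller region and rescaled.

The visible shapes are larger and the field of view is narrower; shapes near the original edges may be partly or wholly outside the frame — a crop-and-rescale.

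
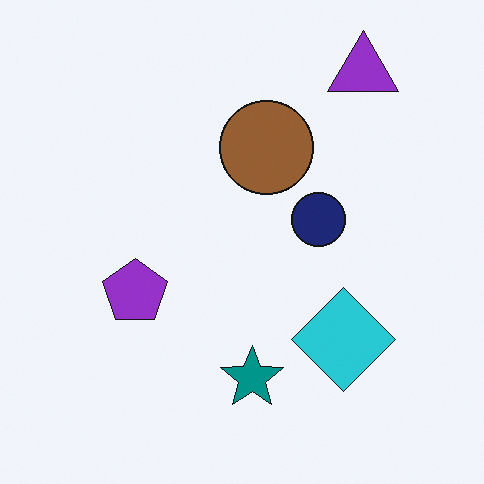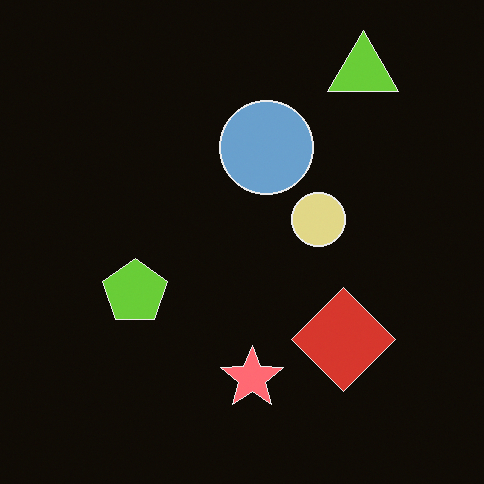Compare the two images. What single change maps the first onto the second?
Color-inverted (negative).

The light background has become dark and every shape's color is its complement — a photographic negative.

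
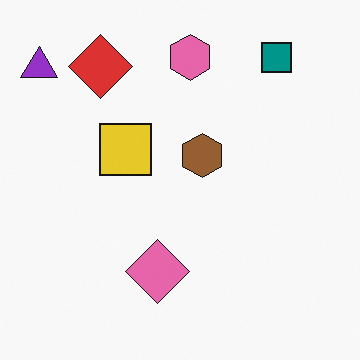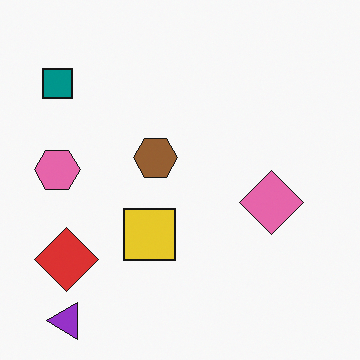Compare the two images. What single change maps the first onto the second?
This is the original image rotated 90° counter-clockwise.

The purple triangle sits in the top-left of the first image and the bottom-left of the second — consistent with a whole-image 90° counter-clockwise rotation.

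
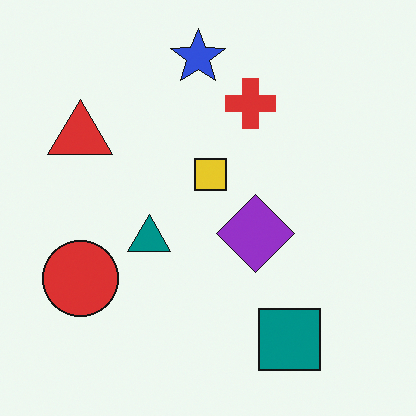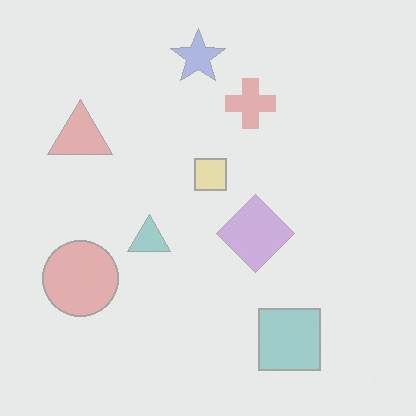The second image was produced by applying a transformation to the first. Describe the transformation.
The second image is the first washed out (contrast reduced).

Tones are pushed toward mid-grey across the whole image — a global contrast change.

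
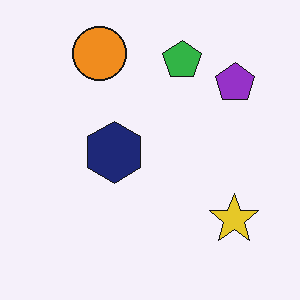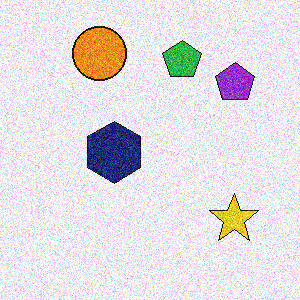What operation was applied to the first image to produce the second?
The image was degraded with a thick layer of grain.

Random speckle covers the whole image, including the flat background.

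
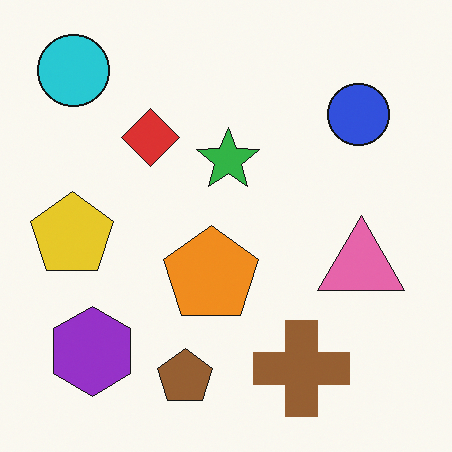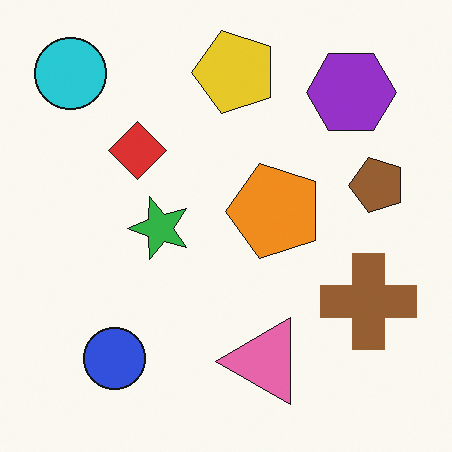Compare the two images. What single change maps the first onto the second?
The transformation is: transposed (reflected across the top-left ↔ bottom-right diagonal).

Shapes have swapped their row and column positions — what was in the top-right is now in the bottom-left — a diagonal reflection.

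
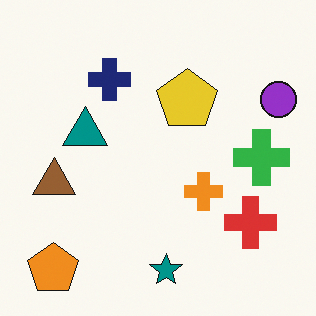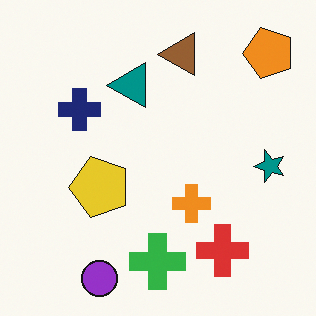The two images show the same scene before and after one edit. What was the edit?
It was transposed (reflected across the top-left ↔ bottom-right diagonal).

Shapes have swapped their row and column positions — what was in the top-right is now in the bottom-left — a diagonal reflection.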